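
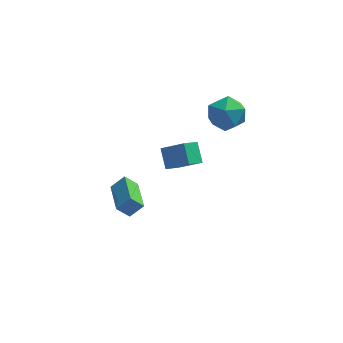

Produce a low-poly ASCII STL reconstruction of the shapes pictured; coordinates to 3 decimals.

solid 
facet normal -0.793 0.251 -0.556
outer loop
vertex -0.568 -3.677 2.191
vertex 0.042 -3.004 1.625
vertex -0.32 -4.516 1.459
endloop
endfacet
facet normal -0.569 -0.630 0.529
outer loop
vertex 0.758 -4.856 2.215
vertex -0.568 -3.677 2.191
vertex -0.32 -4.516 1.459
endloop
endfacet
facet normal -0.793 0.251 -0.555
outer loop
vertex -0.32 -4.516 1.459
vertex 0.042 -3.004 1.625
vertex 0.289 -3.842 0.894
endloop
endfacet
facet normal 0.218 -0.735 -0.642
outer loop
vertex 0.289 -3.842 0.894
vertex 0.758 -4.856 2.215
vertex -0.32 -4.516 1.459
endloop
endfacet
facet normal -0.217 0.736 0.641
outer loop
vertex -0.568 -3.677 2.191
vertex 1.12 -3.344 2.381
vertex 0.042 -3.004 1.625
endloop
endfacet
facet normal -0.569 -0.629 0.529
outer loop
vertex 0.511 -4.018 2.946
vertex -0.568 -3.677 2.191
vertex 0.758 -4.856 2.215
endloop
endfacet
facet normal -0.217 0.735 0.642
outer loop
vertex 0.511 -4.018 2.946
vertex 1.12 -3.344 2.381
vertex -0.568 -3.677 2.191
endloop
endfacet
facet normal 0.569 0.629 -0.529
outer loop
vertex 0.042 -3.004 1.625
vertex 1.12 -3.344 2.381
vertex 0.289 -3.842 0.894
endloop
endfacet
facet normal 0.216 -0.736 -0.642
outer loop
vertex 1.368 -4.183 1.649
vertex 0.758 -4.856 2.215
vertex 0.289 -3.842 0.894
endloop
endfacet
facet normal 0.569 0.630 -0.529
outer loop
vertex 0.289 -3.842 0.894
vertex 1.12 -3.344 2.381
vertex 1.368 -4.183 1.649
endloop
endfacet
facet normal 0.793 -0.251 0.556
outer loop
vertex 1.368 -4.183 1.649
vertex 0.511 -4.018 2.946
vertex 0.758 -4.856 2.215
endloop
endfacet
facet normal 0.793 -0.250 0.556
outer loop
vertex 1.12 -3.344 2.381
vertex 0.511 -4.018 2.946
vertex 1.368 -4.183 1.649
endloop
endfacet
facet normal -0.873 0.487 0.034
outer loop
vertex 1.628 -1.385 2.297
vertex 1.615 -1.483 3.365
vertex 2.075 -0.627 2.911
endloop
endfacet
facet normal -0.481 0.705 -0.521
outer loop
vertex 1.628 -1.385 2.297
vertex 2.075 -0.627 2.911
vertex 2.568 -0.952 2.015
endloop
endfacet
facet normal -0.342 0.136 -0.930
outer loop
vertex 1.628 -1.385 2.297
vertex 2.568 -0.952 2.015
vertex 2.413 -2.009 1.917
endloop
endfacet
facet normal -0.648 -0.433 -0.627
outer loop
vertex 1.628 -1.385 2.297
vertex 2.413 -2.009 1.917
vertex 1.824 -2.337 2.751
endloop
endfacet
facet normal -0.976 -0.216 -0.032
outer loop
vertex 1.628 -1.385 2.297
vertex 1.824 -2.337 2.751
vertex 1.615 -1.483 3.365
endloop
endfacet
facet normal 0.140 0.953 -0.269
outer loop
vertex 2.568 -0.952 2.015
vertex 2.075 -0.627 2.911
vertex 3.136 -0.783 2.909
endloop
endfacet
facet normal -0.495 0.600 0.629
outer loop
vertex 2.075 -0.627 2.911
vertex 1.615 -1.483 3.365
vertex 2.547 -1.111 3.743
endloop
endfacet
facet normal -0.662 -0.538 0.522
outer loop
vertex 1.615 -1.483 3.365
vertex 1.824 -2.337 2.751
vertex 2.392 -2.168 3.645
endloop
endfacet
facet normal -0.131 -0.887 -0.442
outer loop
vertex 1.824 -2.337 2.751
vertex 2.413 -2.009 1.917
vertex 2.885 -2.493 2.749
endloop
endfacet
facet normal 0.364 0.033 -0.931
outer loop
vertex 2.413 -2.009 1.917
vertex 2.568 -0.952 2.015
vertex 3.345 -1.637 2.295
endloop
endfacet
facet normal 0.648 0.433 0.627
outer loop
vertex 3.332 -1.735 3.363
vertex 3.136 -0.783 2.909
vertex 2.547 -1.111 3.743
endloop
endfacet
facet normal 0.342 -0.136 0.930
outer loop
vertex 3.332 -1.735 3.363
vertex 2.547 -1.111 3.743
vertex 2.392 -2.168 3.645
endloop
endfacet
facet normal 0.481 -0.705 0.521
outer loop
vertex 3.332 -1.735 3.363
vertex 2.392 -2.168 3.645
vertex 2.885 -2.493 2.749
endloop
endfacet
facet normal 0.873 -0.487 -0.034
outer loop
vertex 3.332 -1.735 3.363
vertex 2.885 -2.493 2.749
vertex 3.345 -1.637 2.295
endloop
endfacet
facet normal 0.976 0.216 0.032
outer loop
vertex 3.332 -1.735 3.363
vertex 3.345 -1.637 2.295
vertex 3.136 -0.783 2.909
endloop
endfacet
facet normal 0.131 0.887 0.442
outer loop
vertex 2.547 -1.111 3.743
vertex 3.136 -0.783 2.909
vertex 2.075 -0.627 2.911
endloop
endfacet
facet normal -0.364 -0.033 0.931
outer loop
vertex 2.392 -2.168 3.645
vertex 2.547 -1.111 3.743
vertex 1.615 -1.483 3.365
endloop
endfacet
facet normal -0.140 -0.953 0.269
outer loop
vertex 2.885 -2.493 2.749
vertex 2.392 -2.168 3.645
vertex 1.824 -2.337 2.751
endloop
endfacet
facet normal 0.495 -0.600 -0.629
outer loop
vertex 3.345 -1.637 2.295
vertex 2.885 -2.493 2.749
vertex 2.413 -2.009 1.917
endloop
endfacet
facet normal 0.662 0.538 -0.522
outer loop
vertex 3.136 -0.783 2.909
vertex 3.345 -1.637 2.295
vertex 2.568 -0.952 2.015
endloop
endfacet
facet normal -0.684 -0.060 0.727
outer loop
vertex -2.045 -2.885 -2.648
vertex -2.408 -1.03 -2.837
vertex -2.728 -3.086 -3.307
endloop
endfacet
facet normal 0.192 -0.976 0.099
outer loop
vertex -2.092 -3.03 -3.983
vertex -2.045 -2.885 -2.648
vertex -2.728 -3.086 -3.307
endloop
endfacet
facet normal -0.684 -0.060 0.727
outer loop
vertex -2.728 -3.086 -3.307
vertex -2.408 -1.03 -2.837
vertex -3.091 -1.23 -3.496
endloop
endfacet
facet normal -0.704 -0.207 -0.679
outer loop
vertex -3.091 -1.23 -3.496
vertex -2.092 -3.03 -3.983
vertex -2.728 -3.086 -3.307
endloop
endfacet
facet normal 0.704 0.207 0.679
outer loop
vertex -2.045 -2.885 -2.648
vertex -1.772 -0.974 -3.513
vertex -2.408 -1.03 -2.837
endloop
endfacet
facet normal 0.190 -0.977 0.099
outer loop
vertex -1.409 -2.83 -3.324
vertex -2.045 -2.885 -2.648
vertex -2.092 -3.03 -3.983
endloop
endfacet
facet normal 0.704 0.207 0.679
outer loop
vertex -1.409 -2.83 -3.324
vertex -1.772 -0.974 -3.513
vertex -2.045 -2.885 -2.648
endloop
endfacet
facet normal -0.191 0.977 -0.099
outer loop
vertex -2.408 -1.03 -2.837
vertex -1.772 -0.974 -3.513
vertex -3.091 -1.23 -3.496
endloop
endfacet
facet normal -0.704 -0.207 -0.679
outer loop
vertex -2.455 -1.175 -4.172
vertex -2.092 -3.03 -3.983
vertex -3.091 -1.23 -3.496
endloop
endfacet
facet normal -0.191 0.977 -0.100
outer loop
vertex -3.091 -1.23 -3.496
vertex -1.772 -0.974 -3.513
vertex -2.455 -1.175 -4.172
endloop
endfacet
facet normal 0.684 0.060 -0.727
outer loop
vertex -2.455 -1.175 -4.172
vertex -1.409 -2.83 -3.324
vertex -2.092 -3.03 -3.983
endloop
endfacet
facet normal 0.684 0.060 -0.727
outer loop
vertex -1.772 -0.974 -3.513
vertex -1.409 -2.83 -3.324
vertex -2.455 -1.175 -4.172
endloop
endfacet

endsolid


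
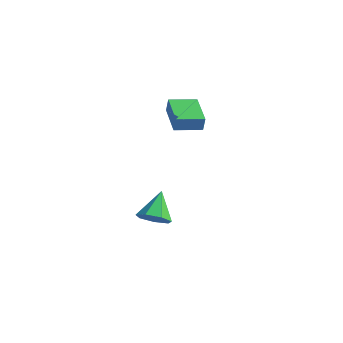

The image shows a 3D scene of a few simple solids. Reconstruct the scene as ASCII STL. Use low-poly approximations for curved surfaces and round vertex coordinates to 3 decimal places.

solid 
facet normal -0.724 -0.678 0.129
outer loop
vertex 1.936 0.047 3.877
vertex 0.466 1.628 3.937
vertex 1.835 -0.013 2.995
endloop
endfacet
facet normal 0.681 -0.732 -0.028
outer loop
vertex 3.014 1.092 2.783
vertex 1.936 0.047 3.877
vertex 1.835 -0.013 2.995
endloop
endfacet
facet normal -0.723 -0.678 0.131
outer loop
vertex 1.835 -0.013 2.995
vertex 0.466 1.628 3.937
vertex 0.364 1.567 3.055
endloop
endfacet
facet normal -0.114 -0.069 -0.991
outer loop
vertex 0.364 1.567 3.055
vertex 3.014 1.092 2.783
vertex 1.835 -0.013 2.995
endloop
endfacet
facet normal 0.114 0.068 0.991
outer loop
vertex 1.936 0.047 3.877
vertex 1.645 2.733 3.725
vertex 0.466 1.628 3.937
endloop
endfacet
facet normal 0.681 -0.732 -0.028
outer loop
vertex 3.116 1.153 3.665
vertex 1.936 0.047 3.877
vertex 3.014 1.092 2.783
endloop
endfacet
facet normal 0.114 0.068 0.991
outer loop
vertex 3.116 1.153 3.665
vertex 1.645 2.733 3.725
vertex 1.936 0.047 3.877
endloop
endfacet
facet normal -0.681 0.732 0.028
outer loop
vertex 0.466 1.628 3.937
vertex 1.645 2.733 3.725
vertex 0.364 1.567 3.055
endloop
endfacet
facet normal -0.114 -0.068 -0.991
outer loop
vertex 1.544 2.673 2.843
vertex 3.014 1.092 2.783
vertex 0.364 1.567 3.055
endloop
endfacet
facet normal -0.681 0.732 0.028
outer loop
vertex 0.364 1.567 3.055
vertex 1.645 2.733 3.725
vertex 1.544 2.673 2.843
endloop
endfacet
facet normal 0.724 0.678 -0.131
outer loop
vertex 1.544 2.673 2.843
vertex 3.116 1.153 3.665
vertex 3.014 1.092 2.783
endloop
endfacet
facet normal 0.723 0.678 -0.129
outer loop
vertex 1.645 2.733 3.725
vertex 3.116 1.153 3.665
vertex 1.544 2.673 2.843
endloop
endfacet
facet normal 0.217 -0.766 -0.605
outer loop
vertex 1.511 -0.051 -5.07
vertex 0.962 -0.697 -4.45
vertex 0.627 -0.14 -5.275
endloop
endfacet
facet normal 0.007 0.906 -0.423
outer loop
vertex 1.511 -0.051 -5.07
vertex 0.627 -0.14 -5.275
vertex 0.538 0.797 -3.27
endloop
endfacet
facet normal 0.218 -0.766 -0.605
outer loop
vertex 0.627 -0.14 -5.275
vertex 0.962 -0.697 -4.45
vertex -0.004 -0.649 -4.858
endloop
endfacet
facet normal -0.714 0.621 -0.322
outer loop
vertex 0.627 -0.14 -5.275
vertex -0.004 -0.649 -4.858
vertex 0.538 0.797 -3.27
endloop
endfacet
facet normal 0.217 -0.766 -0.605
outer loop
vertex -0.004 -0.649 -4.858
vertex 0.962 -0.697 -4.45
vertex 0.093 -1.193 -4.134
endloop
endfacet
facet normal -0.968 0.121 0.220
outer loop
vertex -0.004 -0.649 -4.858
vertex 0.093 -1.193 -4.134
vertex 0.538 0.797 -3.27
endloop
endfacet
facet normal 0.217 -0.766 -0.605
outer loop
vertex 0.093 -1.193 -4.134
vertex 0.962 -0.697 -4.45
vertex 0.844 -1.364 -3.648
endloop
endfacet
facet normal -0.565 -0.219 0.796
outer loop
vertex 0.093 -1.193 -4.134
vertex 0.844 -1.364 -3.648
vertex 0.538 0.797 -3.27
endloop
endfacet
facet normal 0.218 -0.766 -0.605
outer loop
vertex 0.844 -1.364 -3.648
vertex 0.962 -0.697 -4.45
vertex 1.684 -1.032 -3.765
endloop
endfacet
facet normal 0.192 -0.143 0.971
outer loop
vertex 0.844 -1.364 -3.648
vertex 1.684 -1.032 -3.765
vertex 0.538 0.797 -3.27
endloop
endfacet
facet normal 0.218 -0.766 -0.605
outer loop
vertex 1.684 -1.032 -3.765
vertex 0.962 -0.697 -4.45
vertex 1.981 -0.448 -4.398
endloop
endfacet
facet normal 0.733 0.293 0.614
outer loop
vertex 1.684 -1.032 -3.765
vertex 1.981 -0.448 -4.398
vertex 0.538 0.797 -3.27
endloop
endfacet
facet normal 0.218 -0.766 -0.605
outer loop
vertex 1.981 -0.448 -4.398
vertex 0.962 -0.697 -4.45
vertex 1.511 -0.051 -5.07
endloop
endfacet
facet normal 0.650 0.760 -0.006
outer loop
vertex 1.981 -0.448 -4.398
vertex 1.511 -0.051 -5.07
vertex 0.538 0.797 -3.27
endloop
endfacet

endsolid


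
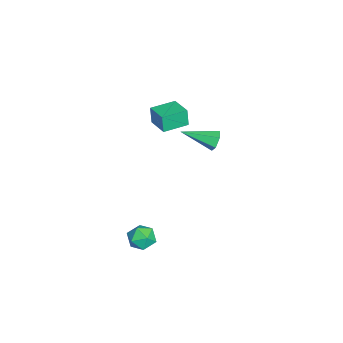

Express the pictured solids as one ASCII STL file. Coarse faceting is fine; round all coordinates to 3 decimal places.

solid 
facet normal -0.533 0.846 -0.004
outer loop
vertex -5.147 -0.155 2.448
vertex -3.842 0.668 2.681
vertex -4.989 -0.061 1.232
endloop
endfacet
facet normal -0.836 -0.527 -0.149
outer loop
vertex -4.078 -1.508 1.239
vertex -5.147 -0.155 2.448
vertex -4.989 -0.061 1.232
endloop
endfacet
facet normal -0.533 0.846 -0.004
outer loop
vertex -4.989 -0.061 1.232
vertex -3.842 0.668 2.681
vertex -3.684 0.762 1.465
endloop
endfacet
facet normal 0.129 0.076 -0.989
outer loop
vertex -3.684 0.762 1.465
vertex -4.078 -1.508 1.239
vertex -4.989 -0.061 1.232
endloop
endfacet
facet normal -0.129 -0.076 0.989
outer loop
vertex -5.147 -0.155 2.448
vertex -2.931 -0.779 2.688
vertex -3.842 0.668 2.681
endloop
endfacet
facet normal -0.836 -0.527 -0.149
outer loop
vertex -4.236 -1.602 2.455
vertex -5.147 -0.155 2.448
vertex -4.078 -1.508 1.239
endloop
endfacet
facet normal -0.129 -0.076 0.989
outer loop
vertex -4.236 -1.602 2.455
vertex -2.931 -0.779 2.688
vertex -5.147 -0.155 2.448
endloop
endfacet
facet normal 0.836 0.527 0.149
outer loop
vertex -3.842 0.668 2.681
vertex -2.931 -0.779 2.688
vertex -3.684 0.762 1.465
endloop
endfacet
facet normal 0.129 0.076 -0.989
outer loop
vertex -2.773 -0.685 1.472
vertex -4.078 -1.508 1.239
vertex -3.684 0.762 1.465
endloop
endfacet
facet normal 0.836 0.527 0.149
outer loop
vertex -3.684 0.762 1.465
vertex -2.931 -0.779 2.688
vertex -2.773 -0.685 1.472
endloop
endfacet
facet normal 0.533 -0.846 0.004
outer loop
vertex -2.773 -0.685 1.472
vertex -4.236 -1.602 2.455
vertex -4.078 -1.508 1.239
endloop
endfacet
facet normal 0.533 -0.846 0.004
outer loop
vertex -2.931 -0.779 2.688
vertex -4.236 -1.602 2.455
vertex -2.773 -0.685 1.472
endloop
endfacet
facet normal -0.370 0.926 0.077
outer loop
vertex 4.126 -0.587 -2.656
vertex 3.24 -0.932 -2.761
vertex 3.622 -0.852 -1.887
endloop
endfacet
facet normal 0.235 0.861 0.451
outer loop
vertex 4.126 -0.587 -2.656
vertex 3.622 -0.852 -1.887
vertex 4.551 -1.073 -1.949
endloop
endfacet
facet normal 0.751 0.660 0.002
outer loop
vertex 4.126 -0.587 -2.656
vertex 4.551 -1.073 -1.949
vertex 4.743 -1.289 -2.861
endloop
endfacet
facet normal 0.467 0.600 -0.649
outer loop
vertex 4.126 -0.587 -2.656
vertex 4.743 -1.289 -2.861
vertex 3.933 -1.202 -3.363
endloop
endfacet
facet normal -0.226 0.765 -0.603
outer loop
vertex 4.126 -0.587 -2.656
vertex 3.933 -1.202 -3.363
vertex 3.24 -0.932 -2.761
endloop
endfacet
facet normal 0.143 0.340 0.929
outer loop
vertex 4.551 -1.073 -1.949
vertex 3.622 -0.852 -1.887
vertex 3.927 -1.718 -1.617
endloop
endfacet
facet normal -0.835 0.445 0.324
outer loop
vertex 3.622 -0.852 -1.887
vertex 3.24 -0.932 -2.761
vertex 3.117 -1.631 -2.119
endloop
endfacet
facet normal -0.603 0.184 -0.776
outer loop
vertex 3.24 -0.932 -2.761
vertex 3.933 -1.202 -3.363
vertex 3.309 -1.847 -3.031
endloop
endfacet
facet normal 0.519 -0.083 -0.851
outer loop
vertex 3.933 -1.202 -3.363
vertex 4.743 -1.289 -2.861
vertex 4.238 -2.068 -3.093
endloop
endfacet
facet normal 0.979 0.014 0.203
outer loop
vertex 4.743 -1.289 -2.861
vertex 4.551 -1.073 -1.949
vertex 4.62 -1.988 -2.219
endloop
endfacet
facet normal -0.467 -0.600 0.649
outer loop
vertex 3.734 -2.333 -2.324
vertex 3.927 -1.718 -1.617
vertex 3.117 -1.631 -2.119
endloop
endfacet
facet normal -0.751 -0.660 -0.002
outer loop
vertex 3.734 -2.333 -2.324
vertex 3.117 -1.631 -2.119
vertex 3.309 -1.847 -3.031
endloop
endfacet
facet normal -0.235 -0.861 -0.451
outer loop
vertex 3.734 -2.333 -2.324
vertex 3.309 -1.847 -3.031
vertex 4.238 -2.068 -3.093
endloop
endfacet
facet normal 0.370 -0.926 -0.077
outer loop
vertex 3.734 -2.333 -2.324
vertex 4.238 -2.068 -3.093
vertex 4.62 -1.988 -2.219
endloop
endfacet
facet normal 0.226 -0.765 0.603
outer loop
vertex 3.734 -2.333 -2.324
vertex 4.62 -1.988 -2.219
vertex 3.927 -1.718 -1.617
endloop
endfacet
facet normal -0.519 0.083 0.851
outer loop
vertex 3.117 -1.631 -2.119
vertex 3.927 -1.718 -1.617
vertex 3.622 -0.852 -1.887
endloop
endfacet
facet normal -0.979 -0.014 -0.203
outer loop
vertex 3.309 -1.847 -3.031
vertex 3.117 -1.631 -2.119
vertex 3.24 -0.932 -2.761
endloop
endfacet
facet normal -0.143 -0.340 -0.929
outer loop
vertex 4.238 -2.068 -3.093
vertex 3.309 -1.847 -3.031
vertex 3.933 -1.202 -3.363
endloop
endfacet
facet normal 0.835 -0.445 -0.324
outer loop
vertex 4.62 -1.988 -2.219
vertex 4.238 -2.068 -3.093
vertex 4.743 -1.289 -2.861
endloop
endfacet
facet normal 0.603 -0.184 0.776
outer loop
vertex 3.927 -1.718 -1.617
vertex 4.62 -1.988 -2.219
vertex 4.551 -1.073 -1.949
endloop
endfacet
facet normal -0.030 0.936 -0.351
outer loop
vertex 0.681 2.829 4.109
vertex 0.327 2.595 3.515
vertex -0.049 2.804 4.105
endloop
endfacet
facet normal -0.008 0.078 0.997
outer loop
vertex 0.681 2.829 4.109
vertex -0.049 2.804 4.105
vertex 0.393 0.545 4.285
endloop
endfacet
facet normal -0.030 0.936 -0.351
outer loop
vertex -0.049 2.804 4.105
vertex 0.327 2.595 3.515
vertex -0.403 2.57 3.511
endloop
endfacet
facet normal -0.831 -0.119 0.543
outer loop
vertex -0.049 2.804 4.105
vertex -0.403 2.57 3.511
vertex 0.393 0.545 4.285
endloop
endfacet
facet normal -0.030 0.935 -0.352
outer loop
vertex -0.403 2.57 3.511
vertex 0.327 2.595 3.515
vertex -0.027 2.36 2.921
endloop
endfacet
facet normal -0.815 -0.457 -0.357
outer loop
vertex -0.403 2.57 3.511
vertex -0.027 2.36 2.921
vertex 0.393 0.545 4.285
endloop
endfacet
facet normal -0.030 0.935 -0.352
outer loop
vertex -0.027 2.36 2.921
vertex 0.327 2.595 3.515
vertex 0.702 2.385 2.925
endloop
endfacet
facet normal 0.025 -0.597 -0.802
outer loop
vertex -0.027 2.36 2.921
vertex 0.702 2.385 2.925
vertex 0.393 0.545 4.285
endloop
endfacet
facet normal -0.030 0.935 -0.352
outer loop
vertex 0.702 2.385 2.925
vertex 0.327 2.595 3.515
vertex 1.056 2.62 3.519
endloop
endfacet
facet normal 0.848 -0.399 -0.348
outer loop
vertex 0.702 2.385 2.925
vertex 1.056 2.62 3.519
vertex 0.393 0.545 4.285
endloop
endfacet
facet normal -0.030 0.936 -0.351
outer loop
vertex 1.056 2.62 3.519
vertex 0.327 2.595 3.515
vertex 0.681 2.829 4.109
endloop
endfacet
facet normal 0.832 -0.062 0.551
outer loop
vertex 1.056 2.62 3.519
vertex 0.681 2.829 4.109
vertex 0.393 0.545 4.285
endloop
endfacet

endsolid


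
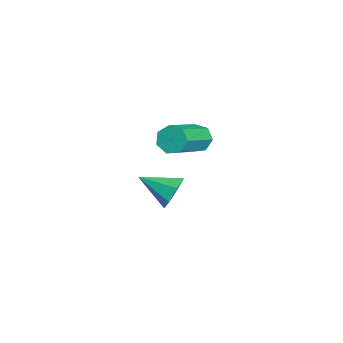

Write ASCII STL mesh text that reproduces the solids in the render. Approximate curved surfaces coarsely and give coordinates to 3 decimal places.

solid 
facet normal 0.291 0.865 -0.408
outer loop
vertex 0.902 1.917 -1.577
vertex 0.369 1.819 -2.166
vertex 0.271 2.184 -1.461
endloop
endfacet
facet normal 0.145 -0.085 0.986
outer loop
vertex 0.902 1.917 -1.577
vertex 0.271 2.184 -1.461
vertex -0.069 0.521 -1.554
endloop
endfacet
facet normal 0.292 0.865 -0.407
outer loop
vertex 0.271 2.184 -1.461
vertex 0.369 1.819 -2.166
vertex -0.285 2.176 -1.876
endloop
endfacet
facet normal -0.597 0.077 0.798
outer loop
vertex 0.271 2.184 -1.461
vertex -0.285 2.176 -1.876
vertex -0.069 0.521 -1.554
endloop
endfacet
facet normal 0.291 0.865 -0.408
outer loop
vertex -0.285 2.176 -1.876
vertex 0.369 1.819 -2.166
vertex -0.35 1.899 -2.509
endloop
endfacet
facet normal -0.984 -0.100 0.145
outer loop
vertex -0.285 2.176 -1.876
vertex -0.35 1.899 -2.509
vertex -0.069 0.521 -1.554
endloop
endfacet
facet normal 0.291 0.865 -0.408
outer loop
vertex -0.35 1.899 -2.509
vertex 0.369 1.819 -2.166
vertex 0.127 1.562 -2.884
endloop
endfacet
facet normal -0.726 -0.486 -0.487
outer loop
vertex -0.35 1.899 -2.509
vertex 0.127 1.562 -2.884
vertex -0.069 0.521 -1.554
endloop
endfacet
facet normal 0.292 0.865 -0.408
outer loop
vertex 0.127 1.562 -2.884
vertex 0.369 1.819 -2.166
vertex 0.786 1.418 -2.718
endloop
endfacet
facet normal -0.016 -0.786 -0.618
outer loop
vertex 0.127 1.562 -2.884
vertex 0.786 1.418 -2.718
vertex -0.069 0.521 -1.554
endloop
endfacet
facet normal 0.292 0.865 -0.408
outer loop
vertex 0.786 1.418 -2.718
vertex 0.369 1.819 -2.166
vertex 1.13 1.576 -2.137
endloop
endfacet
facet normal 0.611 -0.777 -0.150
outer loop
vertex 0.786 1.418 -2.718
vertex 1.13 1.576 -2.137
vertex -0.069 0.521 -1.554
endloop
endfacet
facet normal 0.292 0.865 -0.408
outer loop
vertex 1.13 1.576 -2.137
vertex 0.369 1.819 -2.166
vertex 0.902 1.917 -1.577
endloop
endfacet
facet normal 0.683 -0.466 0.562
outer loop
vertex 1.13 1.576 -2.137
vertex 0.902 1.917 -1.577
vertex -0.069 0.521 -1.554
endloop
endfacet
facet normal -0.727 0.491 -0.481
outer loop
vertex 2.037 2.826 1.289
vertex 1.613 2.546 1.644
vertex 1.909 3.082 1.744
endloop
endfacet
facet normal 0.646 0.729 -0.228
outer loop
vertex 2.037 2.826 1.289
vertex 1.909 3.082 1.744
vertex 3.532 1.813 2.282
endloop
endfacet
facet normal 0.645 0.729 -0.227
outer loop
vertex 3.532 1.813 2.282
vertex 1.909 3.082 1.744
vertex 3.403 2.069 2.737
endloop
endfacet
facet normal 0.725 -0.492 0.482
outer loop
vertex 3.532 1.813 2.282
vertex 3.403 2.069 2.737
vertex 3.107 1.534 2.636
endloop
endfacet
facet normal -0.726 0.491 -0.481
outer loop
vertex 1.909 3.082 1.744
vertex 1.613 2.546 1.644
vertex 1.557 2.934 2.124
endloop
endfacet
facet normal 0.214 0.826 0.521
outer loop
vertex 1.909 3.082 1.744
vertex 1.557 2.934 2.124
vertex 3.403 2.069 2.737
endloop
endfacet
facet normal 0.215 0.827 0.520
outer loop
vertex 3.403 2.069 2.737
vertex 1.557 2.934 2.124
vertex 3.051 1.922 3.116
endloop
endfacet
facet normal 0.725 -0.492 0.482
outer loop
vertex 3.403 2.069 2.737
vertex 3.051 1.922 3.116
vertex 3.107 1.534 2.636
endloop
endfacet
facet normal -0.725 0.492 -0.482
outer loop
vertex 1.557 2.934 2.124
vertex 1.613 2.546 1.644
vertex 1.247 2.495 2.142
endloop
endfacet
facet normal -0.377 0.302 0.876
outer loop
vertex 1.557 2.934 2.124
vertex 1.247 2.495 2.142
vertex 3.051 1.922 3.116
endloop
endfacet
facet normal -0.377 0.301 0.876
outer loop
vertex 3.051 1.922 3.116
vertex 1.247 2.495 2.142
vertex 2.742 1.482 3.134
endloop
endfacet
facet normal 0.726 -0.491 0.481
outer loop
vertex 3.051 1.922 3.116
vertex 2.742 1.482 3.134
vertex 3.107 1.534 2.636
endloop
endfacet
facet normal -0.725 0.491 -0.483
outer loop
vertex 1.247 2.495 2.142
vertex 1.613 2.546 1.644
vertex 1.213 2.094 1.785
endloop
endfacet
facet normal -0.685 -0.451 0.572
outer loop
vertex 1.247 2.495 2.142
vertex 1.213 2.094 1.785
vertex 2.742 1.482 3.134
endloop
endfacet
facet normal -0.685 -0.451 0.572
outer loop
vertex 2.742 1.482 3.134
vertex 1.213 2.094 1.785
vertex 2.707 1.082 2.777
endloop
endfacet
facet normal 0.726 -0.492 0.481
outer loop
vertex 2.742 1.482 3.134
vertex 2.707 1.082 2.777
vertex 3.107 1.534 2.636
endloop
endfacet
facet normal -0.726 0.492 -0.481
outer loop
vertex 1.213 2.094 1.785
vertex 1.613 2.546 1.644
vertex 1.48 2.034 1.321
endloop
endfacet
facet normal -0.477 -0.864 -0.163
outer loop
vertex 1.213 2.094 1.785
vertex 1.48 2.034 1.321
vertex 2.707 1.082 2.777
endloop
endfacet
facet normal -0.478 -0.863 -0.162
outer loop
vertex 2.707 1.082 2.777
vertex 1.48 2.034 1.321
vertex 2.974 1.021 2.314
endloop
endfacet
facet normal 0.725 -0.491 0.483
outer loop
vertex 2.707 1.082 2.777
vertex 2.974 1.021 2.314
vertex 3.107 1.534 2.636
endloop
endfacet
facet normal -0.725 0.492 -0.482
outer loop
vertex 1.48 2.034 1.321
vertex 1.613 2.546 1.644
vertex 1.847 2.359 1.101
endloop
endfacet
facet normal 0.090 -0.626 -0.774
outer loop
vertex 1.48 2.034 1.321
vertex 1.847 2.359 1.101
vertex 2.974 1.021 2.314
endloop
endfacet
facet normal 0.090 -0.626 -0.774
outer loop
vertex 2.974 1.021 2.314
vertex 1.847 2.359 1.101
vertex 3.341 1.347 2.093
endloop
endfacet
facet normal 0.726 -0.491 0.482
outer loop
vertex 2.974 1.021 2.314
vertex 3.341 1.347 2.093
vertex 3.107 1.534 2.636
endloop
endfacet
facet normal -0.727 0.490 -0.482
outer loop
vertex 1.847 2.359 1.101
vertex 1.613 2.546 1.644
vertex 2.037 2.826 1.289
endloop
endfacet
facet normal 0.590 0.083 -0.803
outer loop
vertex 1.847 2.359 1.101
vertex 2.037 2.826 1.289
vertex 3.341 1.347 2.093
endloop
endfacet
facet normal 0.590 0.084 -0.803
outer loop
vertex 3.341 1.347 2.093
vertex 2.037 2.826 1.289
vertex 3.532 1.813 2.282
endloop
endfacet
facet normal 0.725 -0.492 0.482
outer loop
vertex 3.341 1.347 2.093
vertex 3.532 1.813 2.282
vertex 3.107 1.534 2.636
endloop
endfacet

endsolid


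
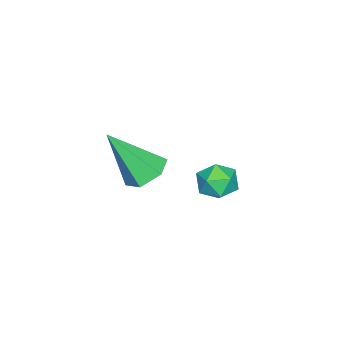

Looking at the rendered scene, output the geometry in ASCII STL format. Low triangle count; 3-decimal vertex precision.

solid 
facet normal -0.199 0.541 -0.817
outer loop
vertex 2.203 -2.626 1.25
vertex 1.774 -2.157 1.665
vertex 2.515 -2.016 1.578
endloop
endfacet
facet normal 0.907 -0.408 -0.104
outer loop
vertex 2.203 -2.626 1.25
vertex 2.515 -2.016 1.578
vertex 2.166 -3.223 3.275
endloop
endfacet
facet normal -0.199 0.542 -0.816
outer loop
vertex 2.515 -2.016 1.578
vertex 1.774 -2.157 1.665
vertex 2.086 -1.547 1.994
endloop
endfacet
facet normal 0.823 0.369 0.432
outer loop
vertex 2.515 -2.016 1.578
vertex 2.086 -1.547 1.994
vertex 2.166 -3.223 3.275
endloop
endfacet
facet normal -0.198 0.542 -0.817
outer loop
vertex 2.086 -1.547 1.994
vertex 1.774 -2.157 1.665
vertex 1.344 -1.687 2.081
endloop
endfacet
facet normal -0.021 0.606 0.795
outer loop
vertex 2.086 -1.547 1.994
vertex 1.344 -1.687 2.081
vertex 2.166 -3.223 3.275
endloop
endfacet
facet normal -0.200 0.541 -0.817
outer loop
vertex 1.344 -1.687 2.081
vertex 1.774 -2.157 1.665
vertex 1.032 -2.298 1.753
endloop
endfacet
facet normal -0.781 0.065 0.621
outer loop
vertex 1.344 -1.687 2.081
vertex 1.032 -2.298 1.753
vertex 2.166 -3.223 3.275
endloop
endfacet
facet normal -0.200 0.542 -0.817
outer loop
vertex 1.032 -2.298 1.753
vertex 1.774 -2.157 1.665
vertex 1.461 -2.767 1.337
endloop
endfacet
facet normal -0.696 -0.713 0.086
outer loop
vertex 1.032 -2.298 1.753
vertex 1.461 -2.767 1.337
vertex 2.166 -3.223 3.275
endloop
endfacet
facet normal -0.199 0.541 -0.817
outer loop
vertex 1.461 -2.767 1.337
vertex 1.774 -2.157 1.665
vertex 2.203 -2.626 1.25
endloop
endfacet
facet normal 0.148 -0.949 -0.277
outer loop
vertex 1.461 -2.767 1.337
vertex 2.203 -2.626 1.25
vertex 2.166 -3.223 3.275
endloop
endfacet
facet normal 0.410 0.184 0.893
outer loop
vertex -1.563 -0.865 -0.595
vertex -1.866 -1.504 -0.324
vertex -1.177 -1.515 -0.638
endloop
endfacet
facet normal 0.810 0.457 0.368
outer loop
vertex -1.563 -0.865 -0.595
vertex -1.177 -1.515 -0.638
vertex -1.18 -1.036 -1.225
endloop
endfacet
facet normal 0.405 0.914 -0.002
outer loop
vertex -1.563 -0.865 -0.595
vertex -1.18 -1.036 -1.225
vertex -1.871 -0.73 -1.274
endloop
endfacet
facet normal -0.244 0.924 0.294
outer loop
vertex -1.563 -0.865 -0.595
vertex -1.871 -0.73 -1.274
vertex -2.294 -1.019 -0.717
endloop
endfacet
facet normal -0.241 0.474 0.847
outer loop
vertex -1.563 -0.865 -0.595
vertex -2.294 -1.019 -0.717
vertex -1.866 -1.504 -0.324
endloop
endfacet
facet normal 0.995 -0.077 -0.068
outer loop
vertex -1.18 -1.036 -1.225
vertex -1.177 -1.515 -0.638
vertex -1.246 -1.781 -1.343
endloop
endfacet
facet normal 0.348 -0.517 0.782
outer loop
vertex -1.177 -1.515 -0.638
vertex -1.866 -1.504 -0.324
vertex -1.669 -2.07 -0.786
endloop
endfacet
facet normal -0.705 -0.050 0.707
outer loop
vertex -1.866 -1.504 -0.324
vertex -2.294 -1.019 -0.717
vertex -2.36 -1.764 -0.835
endloop
endfacet
facet normal -0.710 0.679 -0.187
outer loop
vertex -2.294 -1.019 -0.717
vertex -1.871 -0.73 -1.274
vertex -2.363 -1.285 -1.422
endloop
endfacet
facet normal 0.341 0.663 -0.667
outer loop
vertex -1.871 -0.73 -1.274
vertex -1.18 -1.036 -1.225
vertex -1.674 -1.296 -1.736
endloop
endfacet
facet normal 0.244 -0.924 -0.294
outer loop
vertex -1.977 -1.935 -1.465
vertex -1.246 -1.781 -1.343
vertex -1.669 -2.07 -0.786
endloop
endfacet
facet normal -0.405 -0.914 0.002
outer loop
vertex -1.977 -1.935 -1.465
vertex -1.669 -2.07 -0.786
vertex -2.36 -1.764 -0.835
endloop
endfacet
facet normal -0.810 -0.457 -0.368
outer loop
vertex -1.977 -1.935 -1.465
vertex -2.36 -1.764 -0.835
vertex -2.363 -1.285 -1.422
endloop
endfacet
facet normal -0.410 -0.184 -0.893
outer loop
vertex -1.977 -1.935 -1.465
vertex -2.363 -1.285 -1.422
vertex -1.674 -1.296 -1.736
endloop
endfacet
facet normal 0.241 -0.474 -0.847
outer loop
vertex -1.977 -1.935 -1.465
vertex -1.674 -1.296 -1.736
vertex -1.246 -1.781 -1.343
endloop
endfacet
facet normal 0.710 -0.679 0.187
outer loop
vertex -1.669 -2.07 -0.786
vertex -1.246 -1.781 -1.343
vertex -1.177 -1.515 -0.638
endloop
endfacet
facet normal -0.341 -0.663 0.667
outer loop
vertex -2.36 -1.764 -0.835
vertex -1.669 -2.07 -0.786
vertex -1.866 -1.504 -0.324
endloop
endfacet
facet normal -0.995 0.077 0.068
outer loop
vertex -2.363 -1.285 -1.422
vertex -2.36 -1.764 -0.835
vertex -2.294 -1.019 -0.717
endloop
endfacet
facet normal -0.348 0.517 -0.782
outer loop
vertex -1.674 -1.296 -1.736
vertex -2.363 -1.285 -1.422
vertex -1.871 -0.73 -1.274
endloop
endfacet
facet normal 0.705 0.050 -0.707
outer loop
vertex -1.246 -1.781 -1.343
vertex -1.674 -1.296 -1.736
vertex -1.18 -1.036 -1.225
endloop
endfacet

endsolid


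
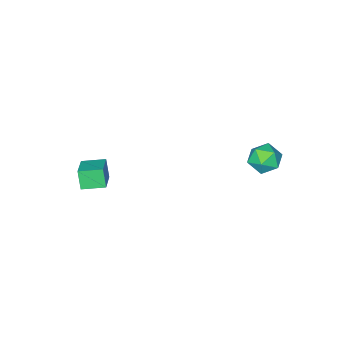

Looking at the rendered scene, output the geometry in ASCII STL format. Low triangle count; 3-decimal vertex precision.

solid 
facet normal -0.966 -0.198 0.166
outer loop
vertex -3.182 3.996 3.093
vertex -3.076 3.167 2.723
vertex -2.946 3.287 3.62
endloop
endfacet
facet normal -0.709 0.253 0.658
outer loop
vertex -3.182 3.996 3.093
vertex -2.946 3.287 3.62
vertex -2.544 4.1 3.741
endloop
endfacet
facet normal -0.460 0.829 0.320
outer loop
vertex -3.182 3.996 3.093
vertex -2.544 4.1 3.741
vertex -2.427 4.482 2.919
endloop
endfacet
facet normal -0.561 0.735 -0.380
outer loop
vertex -3.182 3.996 3.093
vertex -2.427 4.482 2.919
vertex -2.755 3.906 2.289
endloop
endfacet
facet normal -0.874 0.100 -0.475
outer loop
vertex -3.182 3.996 3.093
vertex -2.755 3.906 2.289
vertex -3.076 3.167 2.723
endloop
endfacet
facet normal -0.162 -0.067 0.985
outer loop
vertex -2.544 4.1 3.741
vertex -2.946 3.287 3.62
vertex -2.045 3.334 3.771
endloop
endfacet
facet normal -0.576 -0.795 0.190
outer loop
vertex -2.946 3.287 3.62
vertex -3.076 3.167 2.723
vertex -2.373 2.758 3.141
endloop
endfacet
facet normal -0.428 -0.312 -0.848
outer loop
vertex -3.076 3.167 2.723
vertex -2.755 3.906 2.289
vertex -2.256 3.14 2.319
endloop
endfacet
facet normal 0.079 0.715 -0.695
outer loop
vertex -2.755 3.906 2.289
vertex -2.427 4.482 2.919
vertex -1.854 3.953 2.44
endloop
endfacet
facet normal 0.244 0.866 0.437
outer loop
vertex -2.427 4.482 2.919
vertex -2.544 4.1 3.741
vertex -1.724 4.073 3.337
endloop
endfacet
facet normal 0.561 -0.735 0.380
outer loop
vertex -1.618 3.244 2.967
vertex -2.045 3.334 3.771
vertex -2.373 2.758 3.141
endloop
endfacet
facet normal 0.460 -0.829 -0.320
outer loop
vertex -1.618 3.244 2.967
vertex -2.373 2.758 3.141
vertex -2.256 3.14 2.319
endloop
endfacet
facet normal 0.709 -0.253 -0.658
outer loop
vertex -1.618 3.244 2.967
vertex -2.256 3.14 2.319
vertex -1.854 3.953 2.44
endloop
endfacet
facet normal 0.966 0.198 -0.166
outer loop
vertex -1.618 3.244 2.967
vertex -1.854 3.953 2.44
vertex -1.724 4.073 3.337
endloop
endfacet
facet normal 0.874 -0.100 0.475
outer loop
vertex -1.618 3.244 2.967
vertex -1.724 4.073 3.337
vertex -2.045 3.334 3.771
endloop
endfacet
facet normal -0.079 -0.715 0.695
outer loop
vertex -2.373 2.758 3.141
vertex -2.045 3.334 3.771
vertex -2.946 3.287 3.62
endloop
endfacet
facet normal -0.244 -0.866 -0.437
outer loop
vertex -2.256 3.14 2.319
vertex -2.373 2.758 3.141
vertex -3.076 3.167 2.723
endloop
endfacet
facet normal 0.162 0.067 -0.985
outer loop
vertex -1.854 3.953 2.44
vertex -2.256 3.14 2.319
vertex -2.755 3.906 2.289
endloop
endfacet
facet normal 0.576 0.795 -0.190
outer loop
vertex -1.724 4.073 3.337
vertex -1.854 3.953 2.44
vertex -2.427 4.482 2.919
endloop
endfacet
facet normal 0.428 0.312 0.848
outer loop
vertex -2.045 3.334 3.771
vertex -1.724 4.073 3.337
vertex -2.544 4.1 3.741
endloop
endfacet
facet normal -0.674 -0.645 -0.360
outer loop
vertex 3.596 -2.649 2.173
vertex 2.727 -1.84 2.349
vertex 3.757 -2.257 1.169
endloop
endfacet
facet normal 0.724 -0.674 -0.147
outer loop
vertex 4.693 -1.36 1.671
vertex 3.596 -2.649 2.173
vertex 3.757 -2.257 1.169
endloop
endfacet
facet normal -0.674 -0.645 -0.360
outer loop
vertex 3.757 -2.257 1.169
vertex 2.727 -1.84 2.349
vertex 2.888 -1.448 1.345
endloop
endfacet
facet normal 0.149 0.360 -0.921
outer loop
vertex 2.888 -1.448 1.345
vertex 4.693 -1.36 1.671
vertex 3.757 -2.257 1.169
endloop
endfacet
facet normal -0.149 -0.360 0.921
outer loop
vertex 3.596 -2.649 2.173
vertex 3.663 -0.943 2.851
vertex 2.727 -1.84 2.349
endloop
endfacet
facet normal 0.724 -0.674 -0.147
outer loop
vertex 4.532 -1.752 2.675
vertex 3.596 -2.649 2.173
vertex 4.693 -1.36 1.671
endloop
endfacet
facet normal -0.149 -0.360 0.921
outer loop
vertex 4.532 -1.752 2.675
vertex 3.663 -0.943 2.851
vertex 3.596 -2.649 2.173
endloop
endfacet
facet normal -0.724 0.674 0.147
outer loop
vertex 2.727 -1.84 2.349
vertex 3.663 -0.943 2.851
vertex 2.888 -1.448 1.345
endloop
endfacet
facet normal 0.149 0.360 -0.921
outer loop
vertex 3.824 -0.551 1.847
vertex 4.693 -1.36 1.671
vertex 2.888 -1.448 1.345
endloop
endfacet
facet normal -0.724 0.674 0.147
outer loop
vertex 2.888 -1.448 1.345
vertex 3.663 -0.943 2.851
vertex 3.824 -0.551 1.847
endloop
endfacet
facet normal 0.674 0.645 0.360
outer loop
vertex 3.824 -0.551 1.847
vertex 4.532 -1.752 2.675
vertex 4.693 -1.36 1.671
endloop
endfacet
facet normal 0.674 0.645 0.360
outer loop
vertex 3.663 -0.943 2.851
vertex 4.532 -1.752 2.675
vertex 3.824 -0.551 1.847
endloop
endfacet

endsolid


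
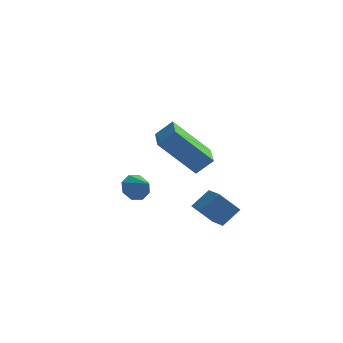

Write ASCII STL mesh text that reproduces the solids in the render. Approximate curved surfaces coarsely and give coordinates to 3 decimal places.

solid 
facet normal -0.685 0.529 -0.501
outer loop
vertex -1.906 4.452 -3.692
vertex -2.436 4.131 -3.306
vertex -2.031 4.732 -3.225
endloop
endfacet
facet normal 0.949 0.306 0.070
outer loop
vertex -1.906 4.452 -3.692
vertex -2.031 4.732 -3.225
vertex -1.684 3.549 -2.754
endloop
endfacet
facet normal -0.684 0.529 -0.503
outer loop
vertex -2.031 4.732 -3.225
vertex -2.436 4.131 -3.306
vertex -2.394 4.661 -2.806
endloop
endfacet
facet normal 0.641 0.439 0.630
outer loop
vertex -2.031 4.732 -3.225
vertex -2.394 4.661 -2.806
vertex -1.684 3.549 -2.754
endloop
endfacet
facet normal -0.684 0.529 -0.503
outer loop
vertex -2.394 4.661 -2.806
vertex -2.436 4.131 -3.306
vertex -2.782 4.279 -2.68
endloop
endfacet
facet normal 0.167 0.152 0.974
outer loop
vertex -2.394 4.661 -2.806
vertex -2.782 4.279 -2.68
vertex -1.684 3.549 -2.754
endloop
endfacet
facet normal -0.684 0.528 -0.503
outer loop
vertex -2.782 4.279 -2.68
vertex -2.436 4.131 -3.306
vertex -2.967 3.81 -2.921
endloop
endfacet
facet normal -0.196 -0.386 0.901
outer loop
vertex -2.782 4.279 -2.68
vertex -2.967 3.81 -2.921
vertex -1.684 3.549 -2.754
endloop
endfacet
facet normal -0.684 0.529 -0.502
outer loop
vertex -2.967 3.81 -2.921
vertex -2.436 4.131 -3.306
vertex -2.842 3.529 -3.387
endloop
endfacet
facet normal -0.234 -0.859 0.455
outer loop
vertex -2.967 3.81 -2.921
vertex -2.842 3.529 -3.387
vertex -1.684 3.549 -2.754
endloop
endfacet
facet normal -0.684 0.529 -0.503
outer loop
vertex -2.842 3.529 -3.387
vertex -2.436 4.131 -3.306
vertex -2.479 3.6 -3.806
endloop
endfacet
facet normal 0.074 -0.992 -0.104
outer loop
vertex -2.842 3.529 -3.387
vertex -2.479 3.6 -3.806
vertex -1.684 3.549 -2.754
endloop
endfacet
facet normal -0.685 0.528 -0.502
outer loop
vertex -2.479 3.6 -3.806
vertex -2.436 4.131 -3.306
vertex -2.091 3.983 -3.932
endloop
endfacet
facet normal 0.549 -0.704 -0.449
outer loop
vertex -2.479 3.6 -3.806
vertex -2.091 3.983 -3.932
vertex -1.684 3.549 -2.754
endloop
endfacet
facet normal -0.685 0.527 -0.502
outer loop
vertex -2.091 3.983 -3.932
vertex -2.436 4.131 -3.306
vertex -1.906 4.452 -3.692
endloop
endfacet
facet normal 0.911 -0.167 -0.376
outer loop
vertex -2.091 3.983 -3.932
vertex -1.906 4.452 -3.692
vertex -1.684 3.549 -2.754
endloop
endfacet
facet normal -0.668 -0.170 0.724
outer loop
vertex 0.788 -1.813 2.64
vertex 0.304 -0.29 2.551
vertex 0.142 -2.056 1.987
endloop
endfacet
facet normal 0.302 -0.952 0.055
outer loop
vertex 1.576 -1.69 0.429
vertex 0.788 -1.813 2.64
vertex 0.142 -2.056 1.987
endloop
endfacet
facet normal -0.667 -0.171 0.725
outer loop
vertex 0.142 -2.056 1.987
vertex 0.304 -0.29 2.551
vertex -0.343 -0.534 1.899
endloop
endfacet
facet normal -0.680 -0.257 -0.686
outer loop
vertex -0.343 -0.534 1.899
vertex 1.576 -1.69 0.429
vertex 0.142 -2.056 1.987
endloop
endfacet
facet normal 0.680 0.256 0.687
outer loop
vertex 0.788 -1.813 2.64
vertex 1.738 0.076 0.993
vertex 0.304 -0.29 2.551
endloop
endfacet
facet normal 0.303 -0.951 0.055
outer loop
vertex 2.223 -1.446 1.081
vertex 0.788 -1.813 2.64
vertex 1.576 -1.69 0.429
endloop
endfacet
facet normal 0.680 0.256 0.687
outer loop
vertex 2.223 -1.446 1.081
vertex 1.738 0.076 0.993
vertex 0.788 -1.813 2.64
endloop
endfacet
facet normal -0.303 0.951 -0.055
outer loop
vertex 0.304 -0.29 2.551
vertex 1.738 0.076 0.993
vertex -0.343 -0.534 1.899
endloop
endfacet
facet normal -0.680 -0.256 -0.687
outer loop
vertex 1.092 -0.167 0.34
vertex 1.576 -1.69 0.429
vertex -0.343 -0.534 1.899
endloop
endfacet
facet normal -0.303 0.952 -0.055
outer loop
vertex -0.343 -0.534 1.899
vertex 1.738 0.076 0.993
vertex 1.092 -0.167 0.34
endloop
endfacet
facet normal 0.667 0.170 -0.725
outer loop
vertex 1.092 -0.167 0.34
vertex 2.223 -1.446 1.081
vertex 1.576 -1.69 0.429
endloop
endfacet
facet normal 0.668 0.171 -0.724
outer loop
vertex 1.738 0.076 0.993
vertex 2.223 -1.446 1.081
vertex 1.092 -0.167 0.34
endloop
endfacet
facet normal -0.540 0.809 -0.232
outer loop
vertex 1.026 -0.131 -2.104
vertex 1.6 0.45 -1.414
vertex 1.822 0.144 -3.0
endloop
endfacet
facet normal -0.537 -0.544 -0.644
outer loop
vertex 2.46 -0.81 -2.726
vertex 1.026 -0.131 -2.104
vertex 1.822 0.144 -3.0
endloop
endfacet
facet normal -0.540 0.809 -0.232
outer loop
vertex 1.822 0.144 -3.0
vertex 1.6 0.45 -1.414
vertex 2.397 0.726 -2.309
endloop
endfacet
facet normal 0.648 0.224 -0.728
outer loop
vertex 2.397 0.726 -2.309
vertex 2.46 -0.81 -2.726
vertex 1.822 0.144 -3.0
endloop
endfacet
facet normal -0.648 -0.224 0.728
outer loop
vertex 1.026 -0.131 -2.104
vertex 2.238 -0.504 -1.14
vertex 1.6 0.45 -1.414
endloop
endfacet
facet normal -0.537 -0.543 -0.646
outer loop
vertex 1.663 -1.086 -1.831
vertex 1.026 -0.131 -2.104
vertex 2.46 -0.81 -2.726
endloop
endfacet
facet normal -0.648 -0.224 0.728
outer loop
vertex 1.663 -1.086 -1.831
vertex 2.238 -0.504 -1.14
vertex 1.026 -0.131 -2.104
endloop
endfacet
facet normal 0.536 0.544 0.645
outer loop
vertex 1.6 0.45 -1.414
vertex 2.238 -0.504 -1.14
vertex 2.397 0.726 -2.309
endloop
endfacet
facet normal 0.648 0.224 -0.728
outer loop
vertex 3.034 -0.229 -2.036
vertex 2.46 -0.81 -2.726
vertex 2.397 0.726 -2.309
endloop
endfacet
facet normal 0.538 0.543 0.645
outer loop
vertex 2.397 0.726 -2.309
vertex 2.238 -0.504 -1.14
vertex 3.034 -0.229 -2.036
endloop
endfacet
facet normal 0.540 -0.809 0.232
outer loop
vertex 3.034 -0.229 -2.036
vertex 1.663 -1.086 -1.831
vertex 2.46 -0.81 -2.726
endloop
endfacet
facet normal 0.540 -0.809 0.232
outer loop
vertex 2.238 -0.504 -1.14
vertex 1.663 -1.086 -1.831
vertex 3.034 -0.229 -2.036
endloop
endfacet

endsolid


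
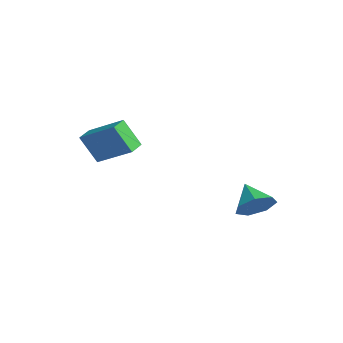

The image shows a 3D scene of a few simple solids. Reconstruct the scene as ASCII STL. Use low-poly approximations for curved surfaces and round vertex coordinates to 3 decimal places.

solid 
facet normal 0.845 0.104 -0.524
outer loop
vertex 3.825 1.291 -0.516
vertex 3.507 0.765 -1.133
vertex 3.44 1.63 -1.07
endloop
endfacet
facet normal -0.308 0.701 0.643
outer loop
vertex 3.825 1.291 -0.516
vertex 3.44 1.63 -1.07
vertex 2.433 0.635 -0.467
endloop
endfacet
facet normal 0.846 0.104 -0.524
outer loop
vertex 3.44 1.63 -1.07
vertex 3.507 0.765 -1.133
vertex 3.106 1.318 -1.671
endloop
endfacet
facet normal -0.698 0.716 0.016
outer loop
vertex 3.44 1.63 -1.07
vertex 3.106 1.318 -1.671
vertex 2.433 0.635 -0.467
endloop
endfacet
facet normal 0.845 0.103 -0.524
outer loop
vertex 3.106 1.318 -1.671
vertex 3.507 0.765 -1.133
vertex 3.074 0.59 -1.866
endloop
endfacet
facet normal -0.897 0.151 -0.416
outer loop
vertex 3.106 1.318 -1.671
vertex 3.074 0.59 -1.866
vertex 2.433 0.635 -0.467
endloop
endfacet
facet normal 0.845 0.103 -0.524
outer loop
vertex 3.074 0.59 -1.866
vertex 3.507 0.765 -1.133
vertex 3.368 -0.007 -1.509
endloop
endfacet
facet normal -0.755 -0.568 -0.328
outer loop
vertex 3.074 0.59 -1.866
vertex 3.368 -0.007 -1.509
vertex 2.433 0.635 -0.467
endloop
endfacet
facet normal 0.846 0.102 -0.523
outer loop
vertex 3.368 -0.007 -1.509
vertex 3.507 0.765 -1.133
vertex 3.766 -0.022 -0.868
endloop
endfacet
facet normal -0.379 -0.900 0.214
outer loop
vertex 3.368 -0.007 -1.509
vertex 3.766 -0.022 -0.868
vertex 2.433 0.635 -0.467
endloop
endfacet
facet normal 0.846 0.102 -0.524
outer loop
vertex 3.766 -0.022 -0.868
vertex 3.507 0.765 -1.133
vertex 3.97 0.555 -0.426
endloop
endfacet
facet normal -0.052 -0.596 0.802
outer loop
vertex 3.766 -0.022 -0.868
vertex 3.97 0.555 -0.426
vertex 2.433 0.635 -0.467
endloop
endfacet
facet normal 0.846 0.103 -0.523
outer loop
vertex 3.97 0.555 -0.426
vertex 3.507 0.765 -1.133
vertex 3.825 1.291 -0.516
endloop
endfacet
facet normal -0.020 0.117 0.993
outer loop
vertex 3.97 0.555 -0.426
vertex 3.825 1.291 -0.516
vertex 2.433 0.635 -0.467
endloop
endfacet
facet normal -0.750 0.661 0.039
outer loop
vertex -2.549 -4.397 0.618
vertex -1.465 -3.225 1.611
vertex -2.075 -3.786 -0.62
endloop
endfacet
facet normal -0.577 -0.623 -0.528
outer loop
vertex -1.475 -4.315 -0.651
vertex -2.549 -4.397 0.618
vertex -2.075 -3.786 -0.62
endloop
endfacet
facet normal -0.750 0.661 0.039
outer loop
vertex -2.075 -3.786 -0.62
vertex -1.465 -3.225 1.611
vertex -0.991 -2.614 0.373
endloop
endfacet
facet normal 0.325 0.418 -0.848
outer loop
vertex -0.991 -2.614 0.373
vertex -1.475 -4.315 -0.651
vertex -2.075 -3.786 -0.62
endloop
endfacet
facet normal -0.325 -0.418 0.848
outer loop
vertex -2.549 -4.397 0.618
vertex -0.865 -3.754 1.58
vertex -1.465 -3.225 1.611
endloop
endfacet
facet normal -0.577 -0.623 -0.528
outer loop
vertex -1.949 -4.926 0.587
vertex -2.549 -4.397 0.618
vertex -1.475 -4.315 -0.651
endloop
endfacet
facet normal -0.325 -0.418 0.848
outer loop
vertex -1.949 -4.926 0.587
vertex -0.865 -3.754 1.58
vertex -2.549 -4.397 0.618
endloop
endfacet
facet normal 0.577 0.623 0.528
outer loop
vertex -1.465 -3.225 1.611
vertex -0.865 -3.754 1.58
vertex -0.991 -2.614 0.373
endloop
endfacet
facet normal 0.325 0.418 -0.848
outer loop
vertex -0.391 -3.143 0.342
vertex -1.475 -4.315 -0.651
vertex -0.991 -2.614 0.373
endloop
endfacet
facet normal 0.577 0.623 0.528
outer loop
vertex -0.991 -2.614 0.373
vertex -0.865 -3.754 1.58
vertex -0.391 -3.143 0.342
endloop
endfacet
facet normal 0.750 -0.661 -0.039
outer loop
vertex -0.391 -3.143 0.342
vertex -1.949 -4.926 0.587
vertex -1.475 -4.315 -0.651
endloop
endfacet
facet normal 0.750 -0.661 -0.039
outer loop
vertex -0.865 -3.754 1.58
vertex -1.949 -4.926 0.587
vertex -0.391 -3.143 0.342
endloop
endfacet

endsolid


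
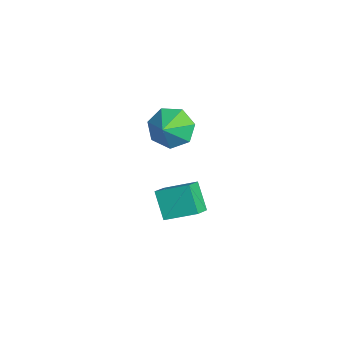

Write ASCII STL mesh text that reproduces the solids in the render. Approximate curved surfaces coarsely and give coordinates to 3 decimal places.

solid 
facet normal -0.600 -0.161 0.783
outer loop
vertex 3.618 1.098 0.297
vertex 2.913 1.576 -0.145
vertex 3.135 -0.206 -0.342
endloop
endfacet
facet normal 0.735 -0.498 0.460
outer loop
vertex 3.987 0.024 -1.455
vertex 3.618 1.098 0.297
vertex 3.135 -0.206 -0.342
endloop
endfacet
facet normal -0.601 -0.161 0.783
outer loop
vertex 3.135 -0.206 -0.342
vertex 2.913 1.576 -0.145
vertex 2.43 0.273 -0.784
endloop
endfacet
facet normal -0.316 -0.852 -0.418
outer loop
vertex 2.43 0.273 -0.784
vertex 3.987 0.024 -1.455
vertex 3.135 -0.206 -0.342
endloop
endfacet
facet normal 0.316 0.852 0.418
outer loop
vertex 3.618 1.098 0.297
vertex 3.765 1.806 -1.258
vertex 2.913 1.576 -0.145
endloop
endfacet
facet normal 0.735 -0.498 0.460
outer loop
vertex 4.47 1.327 -0.816
vertex 3.618 1.098 0.297
vertex 3.987 0.024 -1.455
endloop
endfacet
facet normal 0.317 0.852 0.418
outer loop
vertex 4.47 1.327 -0.816
vertex 3.765 1.806 -1.258
vertex 3.618 1.098 0.297
endloop
endfacet
facet normal -0.735 0.498 -0.460
outer loop
vertex 2.913 1.576 -0.145
vertex 3.765 1.806 -1.258
vertex 2.43 0.273 -0.784
endloop
endfacet
facet normal -0.316 -0.852 -0.417
outer loop
vertex 3.282 0.502 -1.897
vertex 3.987 0.024 -1.455
vertex 2.43 0.273 -0.784
endloop
endfacet
facet normal -0.735 0.498 -0.460
outer loop
vertex 2.43 0.273 -0.784
vertex 3.765 1.806 -1.258
vertex 3.282 0.502 -1.897
endloop
endfacet
facet normal 0.600 0.161 -0.783
outer loop
vertex 3.282 0.502 -1.897
vertex 4.47 1.327 -0.816
vertex 3.987 0.024 -1.455
endloop
endfacet
facet normal 0.601 0.161 -0.783
outer loop
vertex 3.765 1.806 -1.258
vertex 4.47 1.327 -0.816
vertex 3.282 0.502 -1.897
endloop
endfacet
facet normal -0.747 0.406 -0.526
outer loop
vertex -1.147 1.087 -1.287
vertex -1.717 1.214 -0.379
vertex -1.021 1.9 -0.838
endloop
endfacet
facet normal 0.973 -0.023 -0.232
outer loop
vertex -1.147 1.087 -1.287
vertex -1.021 1.9 -0.838
vertex -0.783 0.706 0.279
endloop
endfacet
facet normal -0.747 0.406 -0.527
outer loop
vertex -1.021 1.9 -0.838
vertex -1.717 1.214 -0.379
vertex -1.42 2.196 -0.044
endloop
endfacet
facet normal 0.862 0.428 0.274
outer loop
vertex -1.021 1.9 -0.838
vertex -1.42 2.196 -0.044
vertex -0.783 0.706 0.279
endloop
endfacet
facet normal -0.748 0.406 -0.526
outer loop
vertex -1.42 2.196 -0.044
vertex -1.717 1.214 -0.379
vertex -2.042 1.753 0.499
endloop
endfacet
facet normal 0.449 0.368 0.814
outer loop
vertex -1.42 2.196 -0.044
vertex -2.042 1.753 0.499
vertex -0.783 0.706 0.279
endloop
endfacet
facet normal -0.747 0.406 -0.526
outer loop
vertex -2.042 1.753 0.499
vertex -1.717 1.214 -0.379
vertex -2.42 0.903 0.38
endloop
endfacet
facet normal 0.042 -0.157 0.987
outer loop
vertex -2.042 1.753 0.499
vertex -2.42 0.903 0.38
vertex -0.783 0.706 0.279
endloop
endfacet
facet normal -0.747 0.406 -0.526
outer loop
vertex -2.42 0.903 0.38
vertex -1.717 1.214 -0.379
vertex -2.268 0.288 -0.31
endloop
endfacet
facet normal -0.050 -0.751 0.658
outer loop
vertex -2.42 0.903 0.38
vertex -2.268 0.288 -0.31
vertex -0.783 0.706 0.279
endloop
endfacet
facet normal -0.748 0.406 -0.526
outer loop
vertex -2.268 0.288 -0.31
vertex -1.717 1.214 -0.379
vertex -1.702 0.369 -1.052
endloop
endfacet
facet normal 0.241 -0.967 0.078
outer loop
vertex -2.268 0.288 -0.31
vertex -1.702 0.369 -1.052
vertex -0.783 0.706 0.279
endloop
endfacet
facet normal -0.748 0.406 -0.526
outer loop
vertex -1.702 0.369 -1.052
vertex -1.717 1.214 -0.379
vertex -1.147 1.087 -1.287
endloop
endfacet
facet normal 0.697 -0.643 -0.318
outer loop
vertex -1.702 0.369 -1.052
vertex -1.147 1.087 -1.287
vertex -0.783 0.706 0.279
endloop
endfacet

endsolid


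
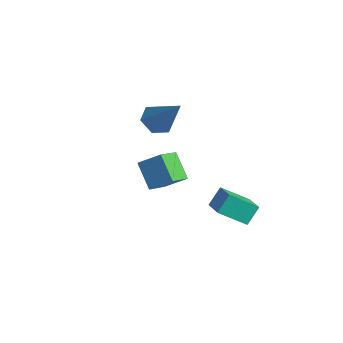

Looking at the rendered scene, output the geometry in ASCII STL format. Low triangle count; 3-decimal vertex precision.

solid 
facet normal -0.719 0.111 0.686
outer loop
vertex -0.328 -2.05 -1.112
vertex 0.332 -1.524 -0.505
vertex -0.622 -1.161 -1.564
endloop
endfacet
facet normal -0.635 -0.506 -0.583
outer loop
vertex 0.248 -1.296 -2.395
vertex -0.328 -2.05 -1.112
vertex -0.622 -1.161 -1.564
endloop
endfacet
facet normal -0.719 0.112 0.686
outer loop
vertex -0.622 -1.161 -1.564
vertex 0.332 -1.524 -0.505
vertex 0.038 -0.635 -0.958
endloop
endfacet
facet normal -0.282 0.855 -0.435
outer loop
vertex 0.038 -0.635 -0.958
vertex 0.248 -1.296 -2.395
vertex -0.622 -1.161 -1.564
endloop
endfacet
facet normal 0.282 -0.855 0.434
outer loop
vertex -0.328 -2.05 -1.112
vertex 1.202 -1.659 -1.336
vertex 0.332 -1.524 -0.505
endloop
endfacet
facet normal -0.635 -0.507 -0.583
outer loop
vertex 0.542 -2.185 -1.942
vertex -0.328 -2.05 -1.112
vertex 0.248 -1.296 -2.395
endloop
endfacet
facet normal 0.282 -0.855 0.435
outer loop
vertex 0.542 -2.185 -1.942
vertex 1.202 -1.659 -1.336
vertex -0.328 -2.05 -1.112
endloop
endfacet
facet normal 0.635 0.507 0.583
outer loop
vertex 0.332 -1.524 -0.505
vertex 1.202 -1.659 -1.336
vertex 0.038 -0.635 -0.958
endloop
endfacet
facet normal -0.282 0.855 -0.435
outer loop
vertex 0.908 -0.77 -1.788
vertex 0.248 -1.296 -2.395
vertex 0.038 -0.635 -0.958
endloop
endfacet
facet normal 0.635 0.507 0.583
outer loop
vertex 0.038 -0.635 -0.958
vertex 1.202 -1.659 -1.336
vertex 0.908 -0.77 -1.788
endloop
endfacet
facet normal 0.719 -0.111 -0.686
outer loop
vertex 0.908 -0.77 -1.788
vertex 0.542 -2.185 -1.942
vertex 0.248 -1.296 -2.395
endloop
endfacet
facet normal 0.719 -0.111 -0.686
outer loop
vertex 1.202 -1.659 -1.336
vertex 0.542 -2.185 -1.942
vertex 0.908 -0.77 -1.788
endloop
endfacet
facet normal -0.494 -0.679 0.542
outer loop
vertex 1.973 0.263 -2.505
vertex 0.95 0.666 -2.933
vertex 2.026 -0.302 -3.164
endloop
endfacet
facet normal 0.867 -0.342 0.363
outer loop
vertex 2.65 0.554 -3.847
vertex 1.973 0.263 -2.505
vertex 2.026 -0.302 -3.164
endloop
endfacet
facet normal -0.495 -0.679 0.542
outer loop
vertex 2.026 -0.302 -3.164
vertex 0.95 0.666 -2.933
vertex 1.004 0.101 -3.592
endloop
endfacet
facet normal 0.061 -0.649 -0.758
outer loop
vertex 1.004 0.101 -3.592
vertex 2.65 0.554 -3.847
vertex 2.026 -0.302 -3.164
endloop
endfacet
facet normal -0.061 0.649 0.758
outer loop
vertex 1.973 0.263 -2.505
vertex 1.574 1.522 -3.616
vertex 0.95 0.666 -2.933
endloop
endfacet
facet normal 0.867 -0.341 0.363
outer loop
vertex 2.596 1.119 -3.188
vertex 1.973 0.263 -2.505
vertex 2.65 0.554 -3.847
endloop
endfacet
facet normal -0.061 0.649 0.758
outer loop
vertex 2.596 1.119 -3.188
vertex 1.574 1.522 -3.616
vertex 1.973 0.263 -2.505
endloop
endfacet
facet normal -0.867 0.341 -0.364
outer loop
vertex 0.95 0.666 -2.933
vertex 1.574 1.522 -3.616
vertex 1.004 0.101 -3.592
endloop
endfacet
facet normal 0.061 -0.649 -0.758
outer loop
vertex 1.627 0.957 -4.275
vertex 2.65 0.554 -3.847
vertex 1.004 0.101 -3.592
endloop
endfacet
facet normal -0.867 0.342 -0.363
outer loop
vertex 1.004 0.101 -3.592
vertex 1.574 1.522 -3.616
vertex 1.627 0.957 -4.275
endloop
endfacet
facet normal 0.494 0.679 -0.542
outer loop
vertex 1.627 0.957 -4.275
vertex 2.596 1.119 -3.188
vertex 2.65 0.554 -3.847
endloop
endfacet
facet normal 0.495 0.679 -0.542
outer loop
vertex 1.574 1.522 -3.616
vertex 2.596 1.119 -3.188
vertex 1.627 0.957 -4.275
endloop
endfacet
facet normal -0.658 -0.063 -0.750
outer loop
vertex -2.477 0.147 -1.734
vertex -2.852 0.68 -1.45
vertex -2.334 0.818 -1.916
endloop
endfacet
facet normal 0.892 -0.285 -0.352
outer loop
vertex -2.477 0.147 -1.734
vertex -2.334 0.818 -1.916
vertex -1.588 0.8 -0.01
endloop
endfacet
facet normal -0.658 -0.062 -0.750
outer loop
vertex -2.334 0.818 -1.916
vertex -2.852 0.68 -1.45
vertex -2.708 1.351 -1.632
endloop
endfacet
facet normal 0.713 0.646 -0.273
outer loop
vertex -2.334 0.818 -1.916
vertex -2.708 1.351 -1.632
vertex -1.588 0.8 -0.01
endloop
endfacet
facet normal -0.657 -0.063 -0.751
outer loop
vertex -2.708 1.351 -1.632
vertex -2.852 0.68 -1.45
vertex -3.226 1.212 -1.167
endloop
endfacet
facet normal 0.021 0.951 0.308
outer loop
vertex -2.708 1.351 -1.632
vertex -3.226 1.212 -1.167
vertex -1.588 0.8 -0.01
endloop
endfacet
facet normal -0.658 -0.063 -0.750
outer loop
vertex -3.226 1.212 -1.167
vertex -2.852 0.68 -1.45
vertex -3.369 0.541 -0.985
endloop
endfacet
facet normal -0.490 0.324 0.809
outer loop
vertex -3.226 1.212 -1.167
vertex -3.369 0.541 -0.985
vertex -1.588 0.8 -0.01
endloop
endfacet
facet normal -0.658 -0.063 -0.750
outer loop
vertex -3.369 0.541 -0.985
vertex -2.852 0.68 -1.45
vertex -2.995 0.008 -1.268
endloop
endfacet
facet normal -0.312 -0.607 0.731
outer loop
vertex -3.369 0.541 -0.985
vertex -2.995 0.008 -1.268
vertex -1.588 0.8 -0.01
endloop
endfacet
facet normal -0.658 -0.063 -0.750
outer loop
vertex -2.995 0.008 -1.268
vertex -2.852 0.68 -1.45
vertex -2.477 0.147 -1.734
endloop
endfacet
facet normal 0.380 -0.913 0.150
outer loop
vertex -2.995 0.008 -1.268
vertex -2.477 0.147 -1.734
vertex -1.588 0.8 -0.01
endloop
endfacet

endsolid


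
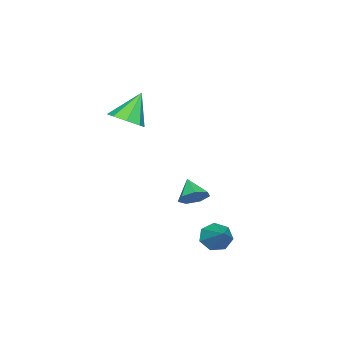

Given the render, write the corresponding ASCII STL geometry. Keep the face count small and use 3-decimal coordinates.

solid 
facet normal 0.547 0.564 -0.619
outer loop
vertex -2.588 0.746 -3.0
vertex -3.157 1.011 -3.261
vertex -2.789 1.233 -2.734
endloop
endfacet
facet normal 0.391 -0.311 0.866
outer loop
vertex -2.588 0.746 -3.0
vertex -2.789 1.233 -2.734
vertex -3.743 0.409 -2.599
endloop
endfacet
facet normal 0.547 0.563 -0.619
outer loop
vertex -2.789 1.233 -2.734
vertex -3.157 1.011 -3.261
vertex -3.267 1.553 -2.865
endloop
endfacet
facet normal -0.089 0.261 0.961
outer loop
vertex -2.789 1.233 -2.734
vertex -3.267 1.553 -2.865
vertex -3.743 0.409 -2.599
endloop
endfacet
facet normal 0.548 0.563 -0.619
outer loop
vertex -3.267 1.553 -2.865
vertex -3.157 1.011 -3.261
vertex -3.662 1.466 -3.294
endloop
endfacet
facet normal -0.707 0.426 0.565
outer loop
vertex -3.267 1.553 -2.865
vertex -3.662 1.466 -3.294
vertex -3.743 0.409 -2.599
endloop
endfacet
facet normal 0.548 0.563 -0.618
outer loop
vertex -3.662 1.466 -3.294
vertex -3.157 1.011 -3.261
vertex -3.677 1.036 -3.699
endloop
endfacet
facet normal -0.998 0.059 -0.026
outer loop
vertex -3.662 1.466 -3.294
vertex -3.677 1.036 -3.699
vertex -3.743 0.409 -2.599
endloop
endfacet
facet normal 0.548 0.562 -0.619
outer loop
vertex -3.677 1.036 -3.699
vertex -3.157 1.011 -3.261
vertex -3.301 0.588 -3.773
endloop
endfacet
facet normal -0.742 -0.562 -0.365
outer loop
vertex -3.677 1.036 -3.699
vertex -3.301 0.588 -3.773
vertex -3.743 0.409 -2.599
endloop
endfacet
facet normal 0.546 0.564 -0.620
outer loop
vertex -3.301 0.588 -3.773
vertex -3.157 1.011 -3.261
vertex -2.816 0.459 -3.463
endloop
endfacet
facet normal -0.132 -0.971 -0.198
outer loop
vertex -3.301 0.588 -3.773
vertex -2.816 0.459 -3.463
vertex -3.743 0.409 -2.599
endloop
endfacet
facet normal 0.547 0.564 -0.619
outer loop
vertex -2.816 0.459 -3.463
vertex -3.157 1.011 -3.261
vertex -2.588 0.746 -3.0
endloop
endfacet
facet normal 0.372 -0.860 0.350
outer loop
vertex -2.816 0.459 -3.463
vertex -2.588 0.746 -3.0
vertex -3.743 0.409 -2.599
endloop
endfacet
facet normal 0.522 -0.187 -0.832
outer loop
vertex -1.211 -0.946 1.412
vertex -1.84 -1.332 1.104
vertex -1.582 -0.575 1.096
endloop
endfacet
facet normal 0.313 0.777 0.546
outer loop
vertex -1.211 -0.946 1.412
vertex -1.582 -0.575 1.096
vertex -2.64 -1.048 2.376
endloop
endfacet
facet normal 0.522 -0.187 -0.832
outer loop
vertex -1.582 -0.575 1.096
vertex -1.84 -1.332 1.104
vertex -2.104 -0.648 0.785
endloop
endfacet
facet normal -0.231 0.959 0.163
outer loop
vertex -1.582 -0.575 1.096
vertex -2.104 -0.648 0.785
vertex -2.64 -1.048 2.376
endloop
endfacet
facet normal 0.523 -0.186 -0.832
outer loop
vertex -2.104 -0.648 0.785
vertex -1.84 -1.332 1.104
vertex -2.472 -1.122 0.66
endloop
endfacet
facet normal -0.772 0.627 -0.103
outer loop
vertex -2.104 -0.648 0.785
vertex -2.472 -1.122 0.66
vertex -2.64 -1.048 2.376
endloop
endfacet
facet normal 0.523 -0.186 -0.832
outer loop
vertex -2.472 -1.122 0.66
vertex -1.84 -1.332 1.104
vertex -2.469 -1.719 0.795
endloop
endfacet
facet normal -0.995 -0.027 -0.096
outer loop
vertex -2.472 -1.122 0.66
vertex -2.469 -1.719 0.795
vertex -2.64 -1.048 2.376
endloop
endfacet
facet normal 0.523 -0.186 -0.832
outer loop
vertex -2.469 -1.719 0.795
vertex -1.84 -1.332 1.104
vertex -2.098 -2.09 1.111
endloop
endfacet
facet normal -0.768 -0.616 0.178
outer loop
vertex -2.469 -1.719 0.795
vertex -2.098 -2.09 1.111
vertex -2.64 -1.048 2.376
endloop
endfacet
facet normal 0.523 -0.186 -0.832
outer loop
vertex -2.098 -2.09 1.111
vertex -1.84 -1.332 1.104
vertex -1.576 -2.017 1.423
endloop
endfacet
facet normal -0.224 -0.797 0.561
outer loop
vertex -2.098 -2.09 1.111
vertex -1.576 -2.017 1.423
vertex -2.64 -1.048 2.376
endloop
endfacet
facet normal 0.522 -0.186 -0.832
outer loop
vertex -1.576 -2.017 1.423
vertex -1.84 -1.332 1.104
vertex -1.209 -1.543 1.547
endloop
endfacet
facet normal 0.319 -0.463 0.827
outer loop
vertex -1.576 -2.017 1.423
vertex -1.209 -1.543 1.547
vertex -2.64 -1.048 2.376
endloop
endfacet
facet normal 0.522 -0.186 -0.832
outer loop
vertex -1.209 -1.543 1.547
vertex -1.84 -1.332 1.104
vertex -1.211 -0.946 1.412
endloop
endfacet
facet normal 0.540 0.187 0.820
outer loop
vertex -1.209 -1.543 1.547
vertex -1.211 -0.946 1.412
vertex -2.64 -1.048 2.376
endloop
endfacet
facet normal -0.631 -0.529 -0.567
outer loop
vertex 0.027 3.279 -4.118
vertex -0.436 3.297 -3.619
vertex -0.346 3.737 -4.13
endloop
endfacet
facet normal 0.664 0.527 -0.530
outer loop
vertex 0.027 3.279 -4.118
vertex -0.346 3.737 -4.13
vertex 0.456 4.043 -2.821
endloop
endfacet
facet normal -0.633 -0.528 -0.566
outer loop
vertex -0.346 3.737 -4.13
vertex -0.436 3.297 -3.619
vertex -0.785 3.864 -3.758
endloop
endfacet
facet normal 0.058 0.964 -0.261
outer loop
vertex -0.346 3.737 -4.13
vertex -0.785 3.864 -3.758
vertex 0.456 4.043 -2.821
endloop
endfacet
facet normal -0.632 -0.528 -0.567
outer loop
vertex -0.785 3.864 -3.758
vertex -0.436 3.297 -3.619
vertex -0.962 3.564 -3.281
endloop
endfacet
facet normal -0.404 0.835 0.375
outer loop
vertex -0.785 3.864 -3.758
vertex -0.962 3.564 -3.281
vertex 0.456 4.043 -2.821
endloop
endfacet
facet normal -0.632 -0.529 -0.566
outer loop
vertex -0.962 3.564 -3.281
vertex -0.436 3.297 -3.619
vertex -0.742 3.063 -3.059
endloop
endfacet
facet normal -0.371 0.235 0.898
outer loop
vertex -0.962 3.564 -3.281
vertex -0.742 3.063 -3.059
vertex 0.456 4.043 -2.821
endloop
endfacet
facet normal -0.632 -0.530 -0.566
outer loop
vertex -0.742 3.063 -3.059
vertex -0.436 3.297 -3.619
vertex -0.291 2.739 -3.259
endloop
endfacet
facet normal 0.131 -0.382 0.915
outer loop
vertex -0.742 3.063 -3.059
vertex -0.291 2.739 -3.259
vertex 0.456 4.043 -2.821
endloop
endfacet
facet normal -0.631 -0.530 -0.566
outer loop
vertex -0.291 2.739 -3.259
vertex -0.436 3.297 -3.619
vertex 0.051 2.835 -3.73
endloop
endfacet
facet normal 0.724 -0.553 0.413
outer loop
vertex -0.291 2.739 -3.259
vertex 0.051 2.835 -3.73
vertex 0.456 4.043 -2.821
endloop
endfacet
facet normal -0.631 -0.529 -0.567
outer loop
vertex 0.051 2.835 -3.73
vertex -0.436 3.297 -3.619
vertex 0.027 3.279 -4.118
endloop
endfacet
facet normal 0.962 -0.149 -0.230
outer loop
vertex 0.051 2.835 -3.73
vertex 0.027 3.279 -4.118
vertex 0.456 4.043 -2.821
endloop
endfacet

endsolid


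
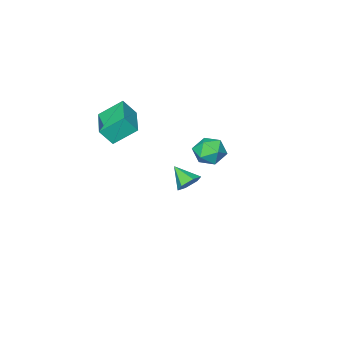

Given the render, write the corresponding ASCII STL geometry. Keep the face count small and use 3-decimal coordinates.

solid 
facet normal -0.067 0.806 -0.589
outer loop
vertex -2.307 -3.244 -3.956
vertex -2.996 -3.438 -4.143
vertex -2.88 -3.001 -3.558
endloop
endfacet
facet normal 0.597 0.105 0.795
outer loop
vertex -2.307 -3.244 -3.956
vertex -2.88 -3.001 -3.558
vertex -2.904 -4.542 -3.337
endloop
endfacet
facet normal -0.067 0.806 -0.589
outer loop
vertex -2.88 -3.001 -3.558
vertex -2.996 -3.438 -4.143
vertex -3.57 -3.194 -3.744
endloop
endfacet
facet normal -0.294 0.140 0.945
outer loop
vertex -2.88 -3.001 -3.558
vertex -3.57 -3.194 -3.744
vertex -2.904 -4.542 -3.337
endloop
endfacet
facet normal -0.067 0.805 -0.589
outer loop
vertex -3.57 -3.194 -3.744
vertex -2.996 -3.438 -4.143
vertex -3.685 -3.632 -4.33
endloop
endfacet
facet normal -0.864 -0.307 0.399
outer loop
vertex -3.57 -3.194 -3.744
vertex -3.685 -3.632 -4.33
vertex -2.904 -4.542 -3.337
endloop
endfacet
facet normal -0.067 0.806 -0.588
outer loop
vertex -3.685 -3.632 -4.33
vertex -2.996 -3.438 -4.143
vertex -3.112 -3.875 -4.729
endloop
endfacet
facet normal -0.540 -0.787 -0.297
outer loop
vertex -3.685 -3.632 -4.33
vertex -3.112 -3.875 -4.729
vertex -2.904 -4.542 -3.337
endloop
endfacet
facet normal -0.066 0.806 -0.588
outer loop
vertex -3.112 -3.875 -4.729
vertex -2.996 -3.438 -4.143
vertex -2.422 -3.682 -4.542
endloop
endfacet
facet normal 0.351 -0.823 -0.447
outer loop
vertex -3.112 -3.875 -4.729
vertex -2.422 -3.682 -4.542
vertex -2.904 -4.542 -3.337
endloop
endfacet
facet normal -0.067 0.805 -0.589
outer loop
vertex -2.422 -3.682 -4.542
vertex -2.996 -3.438 -4.143
vertex -2.307 -3.244 -3.956
endloop
endfacet
facet normal 0.921 -0.376 0.100
outer loop
vertex -2.422 -3.682 -4.542
vertex -2.307 -3.244 -3.956
vertex -2.904 -4.542 -3.337
endloop
endfacet
facet normal 0.033 0.493 0.869
outer loop
vertex 0.17 2.316 2.117
vertex -0.455 1.77 2.45
vertex 0.411 1.563 2.535
endloop
endfacet
facet normal 0.666 0.514 0.541
outer loop
vertex 0.17 2.316 2.117
vertex 0.411 1.563 2.535
vertex 0.829 1.812 1.785
endloop
endfacet
facet normal 0.572 0.814 -0.099
outer loop
vertex 0.17 2.316 2.117
vertex 0.829 1.812 1.785
vertex 0.222 2.172 1.237
endloop
endfacet
facet normal -0.119 0.979 -0.167
outer loop
vertex 0.17 2.316 2.117
vertex 0.222 2.172 1.237
vertex -0.571 2.146 1.648
endloop
endfacet
facet normal -0.452 0.781 0.431
outer loop
vertex 0.17 2.316 2.117
vertex -0.571 2.146 1.648
vertex -0.455 1.77 2.45
endloop
endfacet
facet normal 0.884 -0.159 0.440
outer loop
vertex 0.829 1.812 1.785
vertex 0.411 1.563 2.535
vertex 0.611 0.954 1.912
endloop
endfacet
facet normal -0.141 -0.192 0.971
outer loop
vertex 0.411 1.563 2.535
vertex -0.455 1.77 2.45
vertex -0.182 0.928 2.323
endloop
endfacet
facet normal -0.925 0.274 0.262
outer loop
vertex -0.455 1.77 2.45
vertex -0.571 2.146 1.648
vertex -0.789 1.288 1.775
endloop
endfacet
facet normal -0.385 0.595 -0.705
outer loop
vertex -0.571 2.146 1.648
vertex 0.222 2.172 1.237
vertex -0.371 1.537 1.025
endloop
endfacet
facet normal 0.733 0.328 -0.596
outer loop
vertex 0.222 2.172 1.237
vertex 0.829 1.812 1.785
vertex 0.495 1.33 1.11
endloop
endfacet
facet normal 0.119 -0.979 0.167
outer loop
vertex -0.13 0.784 1.443
vertex 0.611 0.954 1.912
vertex -0.182 0.928 2.323
endloop
endfacet
facet normal -0.572 -0.814 0.099
outer loop
vertex -0.13 0.784 1.443
vertex -0.182 0.928 2.323
vertex -0.789 1.288 1.775
endloop
endfacet
facet normal -0.666 -0.514 -0.541
outer loop
vertex -0.13 0.784 1.443
vertex -0.789 1.288 1.775
vertex -0.371 1.537 1.025
endloop
endfacet
facet normal -0.033 -0.493 -0.869
outer loop
vertex -0.13 0.784 1.443
vertex -0.371 1.537 1.025
vertex 0.495 1.33 1.11
endloop
endfacet
facet normal 0.452 -0.781 -0.431
outer loop
vertex -0.13 0.784 1.443
vertex 0.495 1.33 1.11
vertex 0.611 0.954 1.912
endloop
endfacet
facet normal 0.385 -0.595 0.705
outer loop
vertex -0.182 0.928 2.323
vertex 0.611 0.954 1.912
vertex 0.411 1.563 2.535
endloop
endfacet
facet normal -0.733 -0.328 0.596
outer loop
vertex -0.789 1.288 1.775
vertex -0.182 0.928 2.323
vertex -0.455 1.77 2.45
endloop
endfacet
facet normal -0.884 0.159 -0.440
outer loop
vertex -0.371 1.537 1.025
vertex -0.789 1.288 1.775
vertex -0.571 2.146 1.648
endloop
endfacet
facet normal 0.141 0.192 -0.971
outer loop
vertex 0.495 1.33 1.11
vertex -0.371 1.537 1.025
vertex 0.222 2.172 1.237
endloop
endfacet
facet normal 0.925 -0.274 -0.262
outer loop
vertex 0.611 0.954 1.912
vertex 0.495 1.33 1.11
vertex 0.829 1.812 1.785
endloop
endfacet
facet normal -0.486 0.358 -0.797
outer loop
vertex 0.644 -3.147 2.562
vertex 1.89 -1.481 2.55
vertex 1.605 -3.872 1.65
endloop
endfacet
facet normal -0.599 -0.801 0.005
outer loop
vertex 2.13 -4.259 2.51
vertex 0.644 -3.147 2.562
vertex 1.605 -3.872 1.65
endloop
endfacet
facet normal -0.487 0.358 -0.797
outer loop
vertex 1.605 -3.872 1.65
vertex 1.89 -1.481 2.55
vertex 2.85 -2.206 1.637
endloop
endfacet
facet normal 0.636 -0.480 -0.604
outer loop
vertex 2.85 -2.206 1.637
vertex 2.13 -4.259 2.51
vertex 1.605 -3.872 1.65
endloop
endfacet
facet normal -0.636 0.480 0.604
outer loop
vertex 0.644 -3.147 2.562
vertex 2.415 -1.868 3.41
vertex 1.89 -1.481 2.55
endloop
endfacet
facet normal -0.599 -0.801 0.006
outer loop
vertex 1.17 -3.534 3.423
vertex 0.644 -3.147 2.562
vertex 2.13 -4.259 2.51
endloop
endfacet
facet normal -0.636 0.480 0.604
outer loop
vertex 1.17 -3.534 3.423
vertex 2.415 -1.868 3.41
vertex 0.644 -3.147 2.562
endloop
endfacet
facet normal 0.599 0.801 -0.006
outer loop
vertex 1.89 -1.481 2.55
vertex 2.415 -1.868 3.41
vertex 2.85 -2.206 1.637
endloop
endfacet
facet normal 0.636 -0.480 -0.604
outer loop
vertex 3.376 -2.593 2.498
vertex 2.13 -4.259 2.51
vertex 2.85 -2.206 1.637
endloop
endfacet
facet normal 0.599 0.801 -0.006
outer loop
vertex 2.85 -2.206 1.637
vertex 2.415 -1.868 3.41
vertex 3.376 -2.593 2.498
endloop
endfacet
facet normal 0.487 -0.358 0.797
outer loop
vertex 3.376 -2.593 2.498
vertex 1.17 -3.534 3.423
vertex 2.13 -4.259 2.51
endloop
endfacet
facet normal 0.487 -0.358 0.797
outer loop
vertex 2.415 -1.868 3.41
vertex 1.17 -3.534 3.423
vertex 3.376 -2.593 2.498
endloop
endfacet

endsolid


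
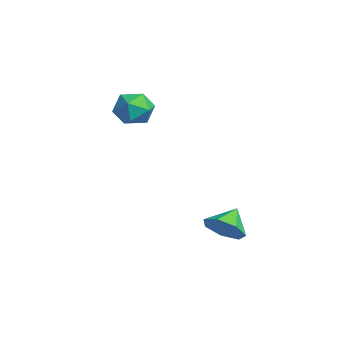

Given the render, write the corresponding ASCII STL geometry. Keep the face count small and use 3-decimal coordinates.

solid 
facet normal 0.346 0.810 0.474
outer loop
vertex -0.484 1.455 3.983
vertex -0.323 0.966 4.701
vertex 0.3 1.061 4.083
endloop
endfacet
facet normal 0.460 0.857 -0.230
outer loop
vertex -0.484 1.455 3.983
vertex 0.3 1.061 4.083
vertex -0.096 1.062 3.294
endloop
endfacet
facet normal -0.172 0.811 -0.559
outer loop
vertex -0.484 1.455 3.983
vertex -0.096 1.062 3.294
vertex -0.964 0.968 3.424
endloop
endfacet
facet normal -0.676 0.735 -0.060
outer loop
vertex -0.484 1.455 3.983
vertex -0.964 0.968 3.424
vertex -1.105 0.909 4.294
endloop
endfacet
facet normal -0.355 0.734 0.579
outer loop
vertex -0.484 1.455 3.983
vertex -1.105 0.909 4.294
vertex -0.323 0.966 4.701
endloop
endfacet
facet normal 0.854 0.297 -0.428
outer loop
vertex -0.096 1.062 3.294
vertex 0.3 1.061 4.083
vertex 0.305 0.331 3.586
endloop
endfacet
facet normal 0.670 0.220 0.709
outer loop
vertex 0.3 1.061 4.083
vertex -0.323 0.966 4.701
vertex 0.164 0.272 4.456
endloop
endfacet
facet normal -0.465 0.096 0.880
outer loop
vertex -0.323 0.966 4.701
vertex -1.105 0.909 4.294
vertex -0.704 0.178 4.586
endloop
endfacet
facet normal -0.983 0.097 -0.153
outer loop
vertex -1.105 0.909 4.294
vertex -0.964 0.968 3.424
vertex -1.1 0.179 3.797
endloop
endfacet
facet normal -0.168 0.221 -0.961
outer loop
vertex -0.964 0.968 3.424
vertex -0.096 1.062 3.294
vertex -0.477 0.274 3.179
endloop
endfacet
facet normal 0.676 -0.735 0.060
outer loop
vertex -0.316 -0.215 3.897
vertex 0.305 0.331 3.586
vertex 0.164 0.272 4.456
endloop
endfacet
facet normal 0.172 -0.811 0.559
outer loop
vertex -0.316 -0.215 3.897
vertex 0.164 0.272 4.456
vertex -0.704 0.178 4.586
endloop
endfacet
facet normal -0.460 -0.857 0.230
outer loop
vertex -0.316 -0.215 3.897
vertex -0.704 0.178 4.586
vertex -1.1 0.179 3.797
endloop
endfacet
facet normal -0.346 -0.810 -0.474
outer loop
vertex -0.316 -0.215 3.897
vertex -1.1 0.179 3.797
vertex -0.477 0.274 3.179
endloop
endfacet
facet normal 0.355 -0.734 -0.579
outer loop
vertex -0.316 -0.215 3.897
vertex -0.477 0.274 3.179
vertex 0.305 0.331 3.586
endloop
endfacet
facet normal 0.983 -0.097 0.153
outer loop
vertex 0.164 0.272 4.456
vertex 0.305 0.331 3.586
vertex 0.3 1.061 4.083
endloop
endfacet
facet normal 0.168 -0.221 0.961
outer loop
vertex -0.704 0.178 4.586
vertex 0.164 0.272 4.456
vertex -0.323 0.966 4.701
endloop
endfacet
facet normal -0.854 -0.297 0.428
outer loop
vertex -1.1 0.179 3.797
vertex -0.704 0.178 4.586
vertex -1.105 0.909 4.294
endloop
endfacet
facet normal -0.670 -0.220 -0.709
outer loop
vertex -0.477 0.274 3.179
vertex -1.1 0.179 3.797
vertex -0.964 0.968 3.424
endloop
endfacet
facet normal 0.465 -0.096 -0.880
outer loop
vertex 0.305 0.331 3.586
vertex -0.477 0.274 3.179
vertex -0.096 1.062 3.294
endloop
endfacet
facet normal 0.557 -0.582 -0.592
outer loop
vertex 4.0 2.675 -0.1
vertex 3.62 3.025 -0.801
vertex 4.338 3.288 -0.385
endloop
endfacet
facet normal 0.265 0.282 0.922
outer loop
vertex 4.0 2.675 -0.1
vertex 4.338 3.288 -0.385
vertex 2.98 3.695 -0.119
endloop
endfacet
facet normal 0.557 -0.583 -0.592
outer loop
vertex 4.338 3.288 -0.385
vertex 3.62 3.025 -0.801
vertex 4.135 3.702 -0.983
endloop
endfacet
facet normal 0.336 0.824 0.456
outer loop
vertex 4.338 3.288 -0.385
vertex 4.135 3.702 -0.983
vertex 2.98 3.695 -0.119
endloop
endfacet
facet normal 0.557 -0.583 -0.592
outer loop
vertex 4.135 3.702 -0.983
vertex 3.62 3.025 -0.801
vertex 3.545 3.606 -1.443
endloop
endfacet
facet normal -0.082 0.991 -0.102
outer loop
vertex 4.135 3.702 -0.983
vertex 3.545 3.606 -1.443
vertex 2.98 3.695 -0.119
endloop
endfacet
facet normal 0.556 -0.583 -0.592
outer loop
vertex 3.545 3.606 -1.443
vertex 3.62 3.025 -0.801
vertex 3.011 3.073 -1.42
endloop
endfacet
facet normal -0.674 0.660 -0.332
outer loop
vertex 3.545 3.606 -1.443
vertex 3.011 3.073 -1.42
vertex 2.98 3.695 -0.119
endloop
endfacet
facet normal 0.556 -0.583 -0.593
outer loop
vertex 3.011 3.073 -1.42
vertex 3.62 3.025 -0.801
vertex 2.936 2.503 -0.93
endloop
endfacet
facet normal -0.995 0.078 -0.061
outer loop
vertex 3.011 3.073 -1.42
vertex 2.936 2.503 -0.93
vertex 2.98 3.695 -0.119
endloop
endfacet
facet normal 0.557 -0.583 -0.592
outer loop
vertex 2.936 2.503 -0.93
vertex 3.62 3.025 -0.801
vertex 3.376 2.327 -0.343
endloop
endfacet
facet normal -0.802 -0.315 0.507
outer loop
vertex 2.936 2.503 -0.93
vertex 3.376 2.327 -0.343
vertex 2.98 3.695 -0.119
endloop
endfacet
facet normal 0.556 -0.583 -0.592
outer loop
vertex 3.376 2.327 -0.343
vertex 3.62 3.025 -0.801
vertex 4.0 2.675 -0.1
endloop
endfacet
facet normal -0.242 -0.225 0.944
outer loop
vertex 3.376 2.327 -0.343
vertex 4.0 2.675 -0.1
vertex 2.98 3.695 -0.119
endloop
endfacet

endsolid
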